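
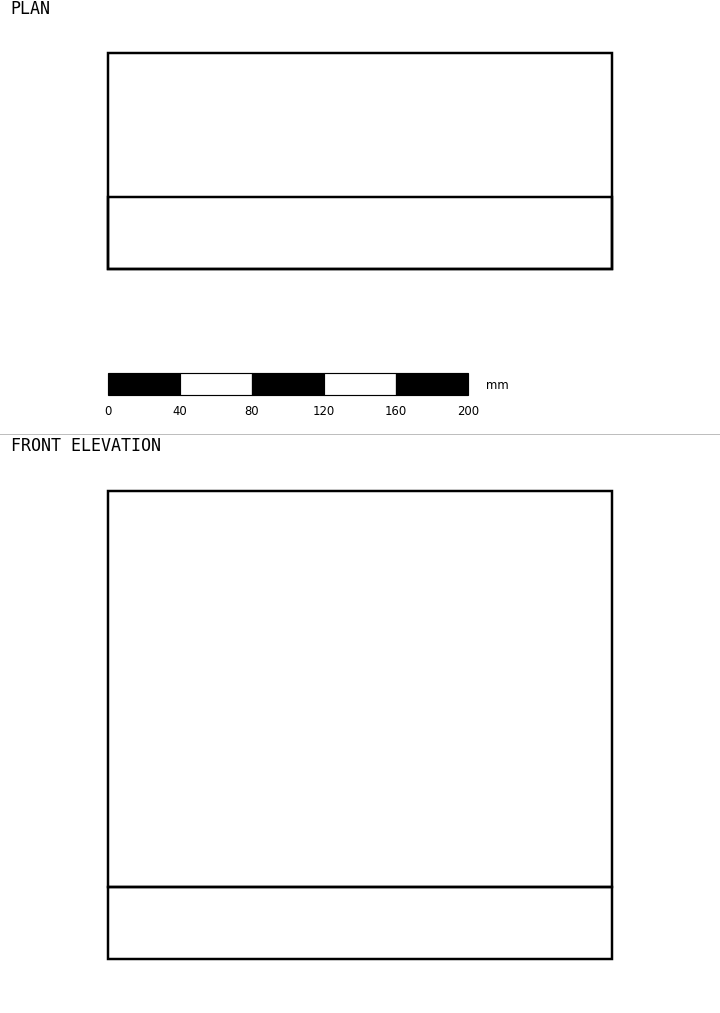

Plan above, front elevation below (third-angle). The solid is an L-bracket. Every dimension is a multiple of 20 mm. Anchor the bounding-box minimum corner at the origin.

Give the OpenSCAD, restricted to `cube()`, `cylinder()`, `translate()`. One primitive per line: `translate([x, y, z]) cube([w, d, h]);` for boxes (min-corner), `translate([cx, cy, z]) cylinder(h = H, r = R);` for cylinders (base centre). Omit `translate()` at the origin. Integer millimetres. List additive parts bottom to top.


cube([280, 120, 40]);
translate([0, 0, 40]) cube([280, 40, 220]);


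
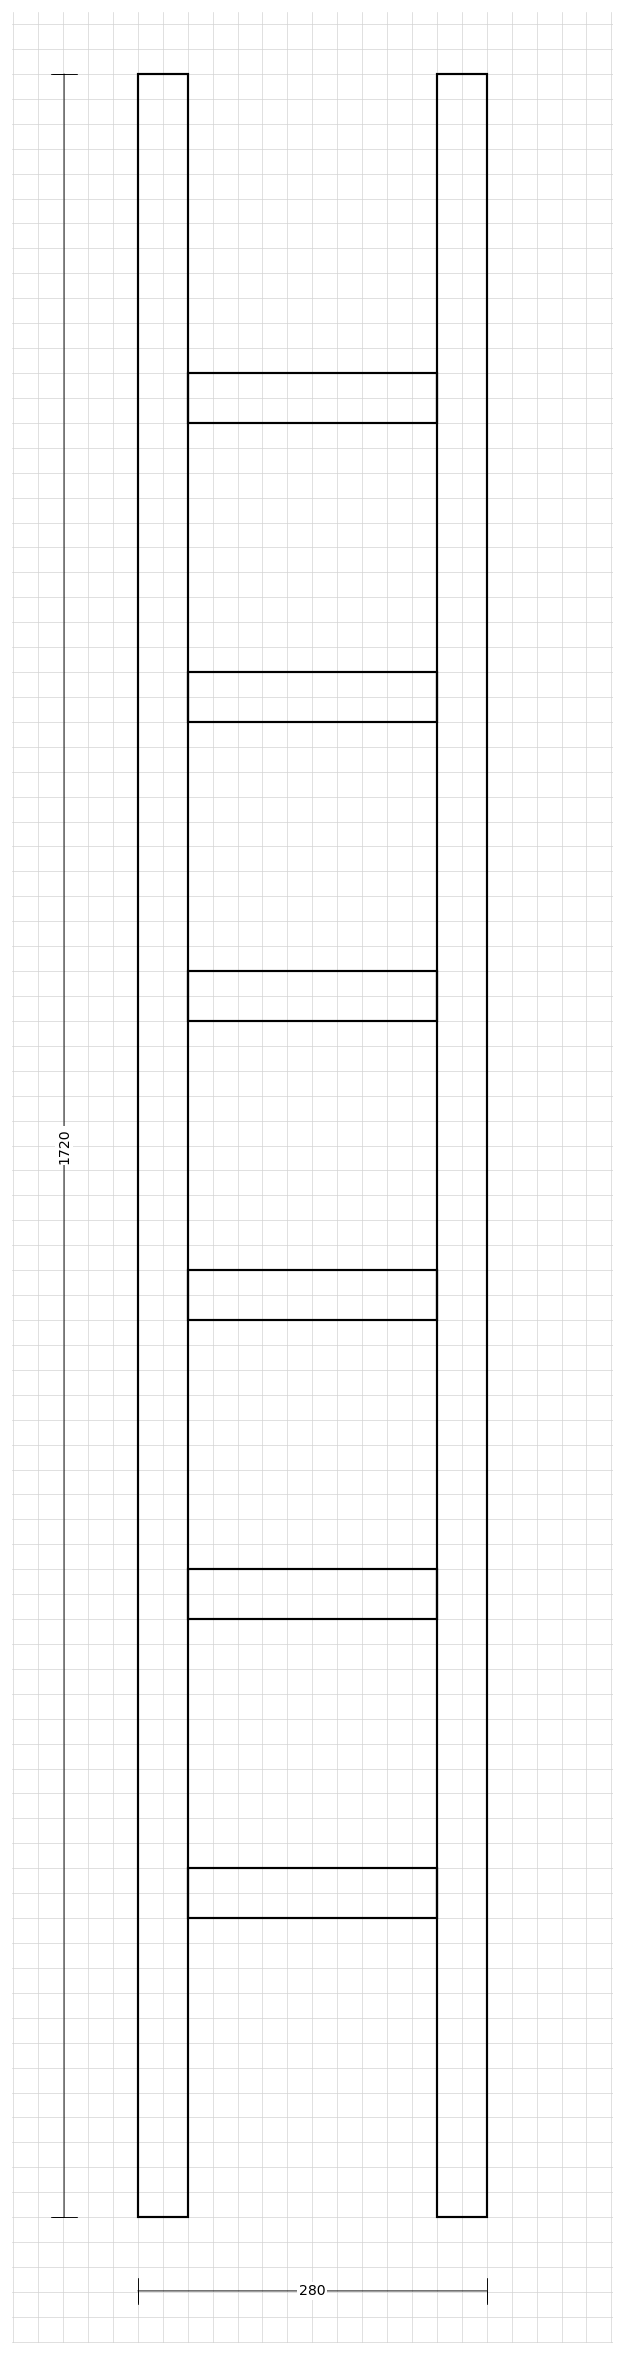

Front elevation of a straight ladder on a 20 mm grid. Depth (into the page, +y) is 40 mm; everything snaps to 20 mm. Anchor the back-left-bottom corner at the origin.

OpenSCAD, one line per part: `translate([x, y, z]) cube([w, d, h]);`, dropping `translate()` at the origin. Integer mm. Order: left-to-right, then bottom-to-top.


cube([40, 40, 1720]);
translate([40, 0, 240]) cube([200, 40, 40]);
translate([40, 0, 480]) cube([200, 40, 40]);
translate([40, 0, 720]) cube([200, 40, 40]);
translate([40, 0, 960]) cube([200, 40, 40]);
translate([40, 0, 1200]) cube([200, 40, 40]);
translate([40, 0, 1440]) cube([200, 40, 40]);
translate([240, 0, 0]) cube([40, 40, 1720]);


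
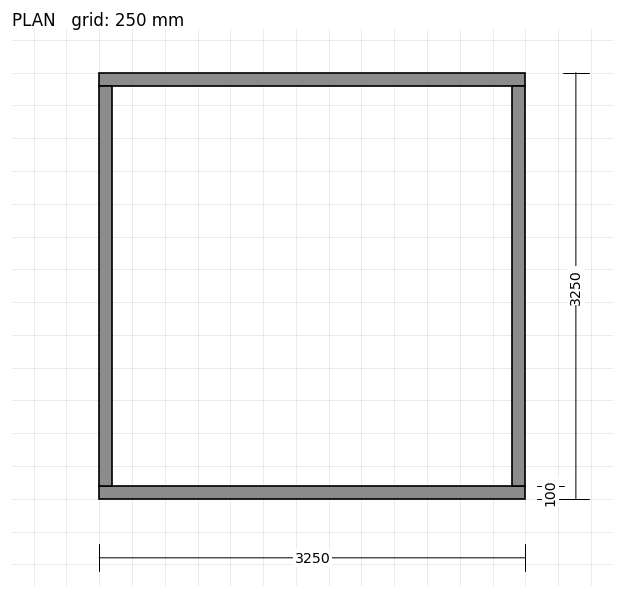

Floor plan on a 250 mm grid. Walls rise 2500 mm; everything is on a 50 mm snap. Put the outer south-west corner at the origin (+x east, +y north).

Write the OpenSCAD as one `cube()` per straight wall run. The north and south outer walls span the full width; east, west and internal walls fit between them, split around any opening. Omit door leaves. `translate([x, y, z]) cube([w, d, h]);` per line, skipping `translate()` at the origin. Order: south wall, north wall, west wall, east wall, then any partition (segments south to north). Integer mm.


cube([3250, 100, 2500]);
translate([0, 3150, 0]) cube([3250, 100, 2500]);
translate([0, 100, 0]) cube([100, 3050, 2500]);
translate([3150, 100, 0]) cube([100, 3050, 2500]);


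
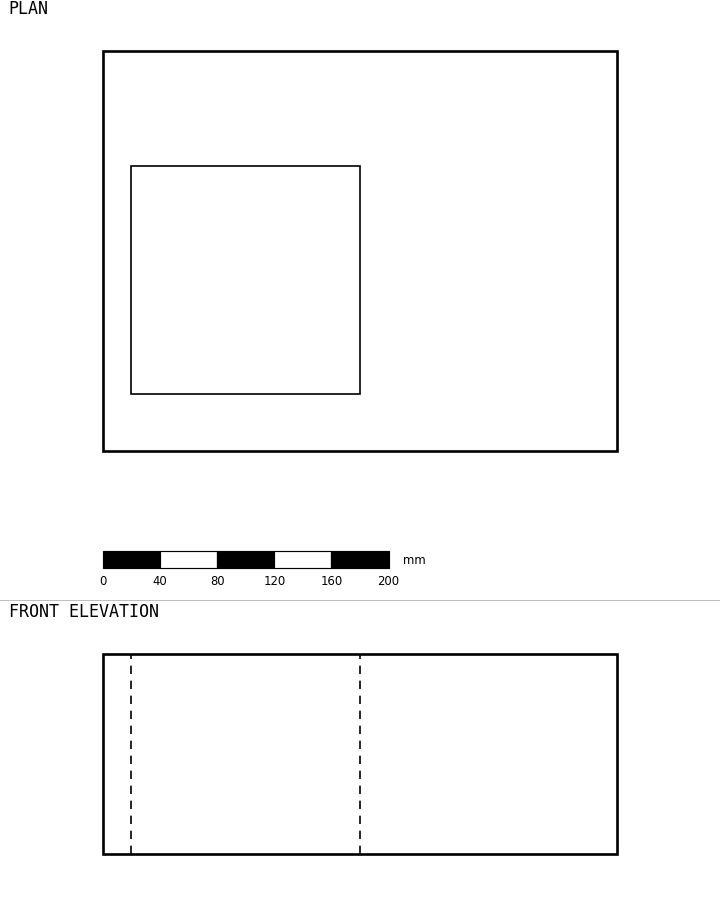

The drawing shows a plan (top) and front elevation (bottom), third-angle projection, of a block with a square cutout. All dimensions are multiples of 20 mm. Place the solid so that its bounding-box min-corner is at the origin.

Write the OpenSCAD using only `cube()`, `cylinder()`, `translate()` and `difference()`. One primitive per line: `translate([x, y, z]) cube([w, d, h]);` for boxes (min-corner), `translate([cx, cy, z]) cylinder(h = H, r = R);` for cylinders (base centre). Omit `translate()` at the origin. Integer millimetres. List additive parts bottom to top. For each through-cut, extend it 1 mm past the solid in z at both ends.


difference() {
  cube([360, 280, 140]);
  translate([20, 40, -1]) cube([160, 160, 142]);
}


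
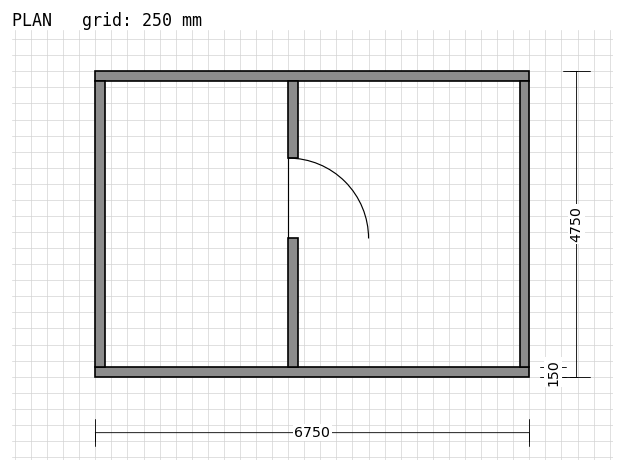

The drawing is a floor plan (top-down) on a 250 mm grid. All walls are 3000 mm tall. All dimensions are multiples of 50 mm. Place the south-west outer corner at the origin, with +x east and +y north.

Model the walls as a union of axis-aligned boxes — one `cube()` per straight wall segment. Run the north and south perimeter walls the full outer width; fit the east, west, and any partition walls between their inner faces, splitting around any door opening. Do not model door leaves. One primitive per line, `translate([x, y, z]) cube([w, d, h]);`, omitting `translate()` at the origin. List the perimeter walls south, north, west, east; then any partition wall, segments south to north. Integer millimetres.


cube([6750, 150, 3000]);
translate([0, 4600, 0]) cube([6750, 150, 3000]);
translate([0, 150, 0]) cube([150, 4450, 3000]);
translate([6600, 150, 0]) cube([150, 4450, 3000]);
translate([3000, 150, 0]) cube([150, 2000, 3000]);
translate([3000, 3400, 0]) cube([150, 1200, 3000]);


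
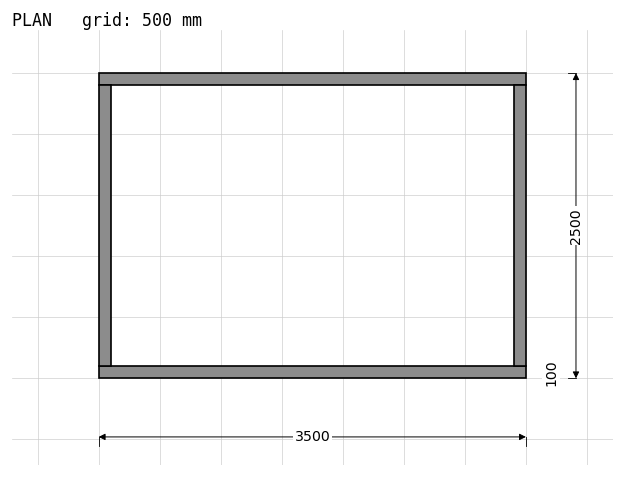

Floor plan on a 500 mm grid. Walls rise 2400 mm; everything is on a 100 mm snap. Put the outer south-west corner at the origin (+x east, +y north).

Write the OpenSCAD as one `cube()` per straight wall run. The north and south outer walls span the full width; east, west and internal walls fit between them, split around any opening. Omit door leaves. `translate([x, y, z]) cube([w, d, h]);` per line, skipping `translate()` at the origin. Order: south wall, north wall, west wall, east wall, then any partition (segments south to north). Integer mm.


cube([3500, 100, 2400]);
translate([0, 2400, 0]) cube([3500, 100, 2400]);
translate([0, 100, 0]) cube([100, 2300, 2400]);
translate([3400, 100, 0]) cube([100, 2300, 2400]);


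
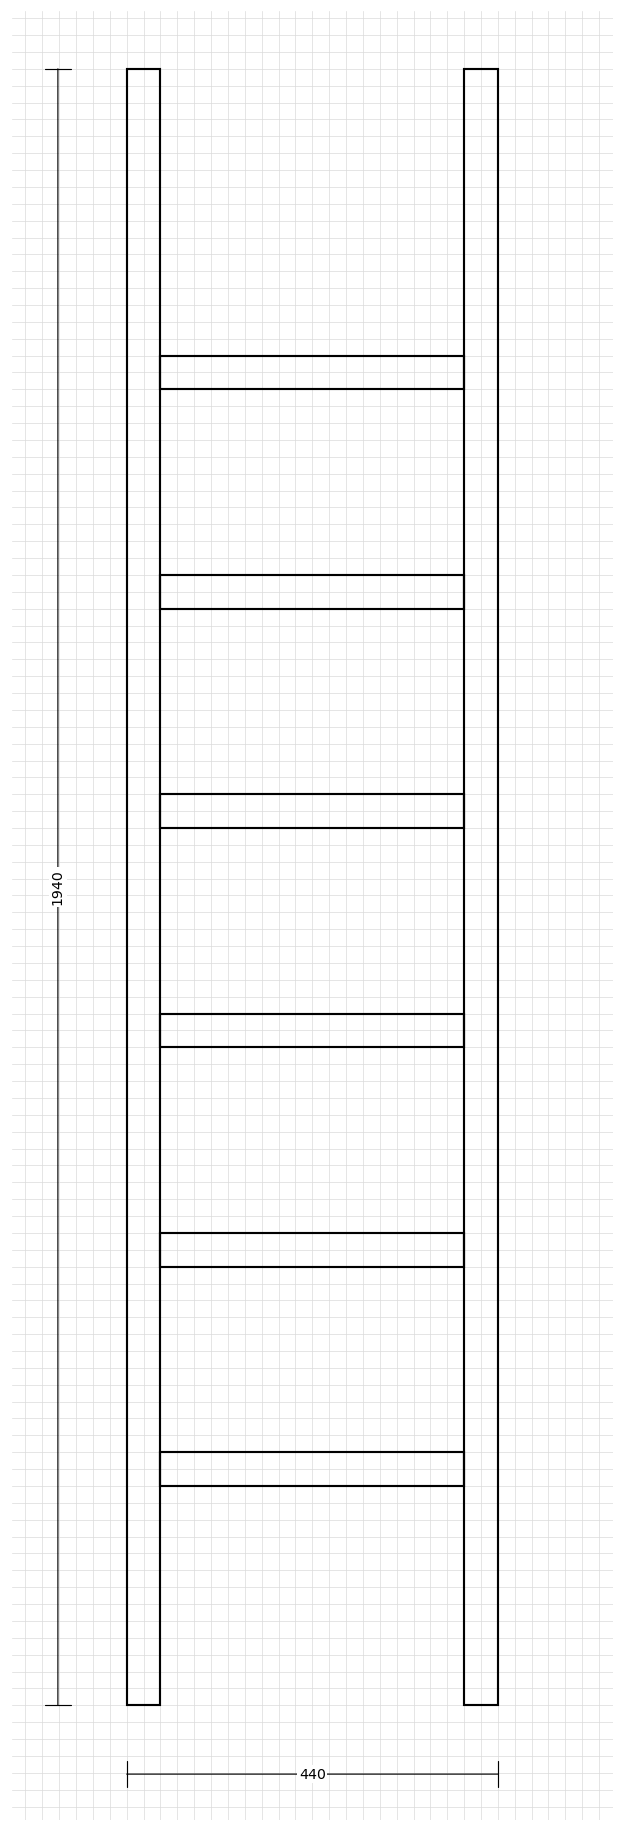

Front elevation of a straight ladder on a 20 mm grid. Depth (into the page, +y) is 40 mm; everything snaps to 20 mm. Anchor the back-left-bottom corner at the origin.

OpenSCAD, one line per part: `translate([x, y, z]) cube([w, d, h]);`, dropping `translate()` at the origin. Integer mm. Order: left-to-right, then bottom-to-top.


cube([40, 40, 1940]);
translate([40, 0, 260]) cube([360, 40, 40]);
translate([40, 0, 520]) cube([360, 40, 40]);
translate([40, 0, 780]) cube([360, 40, 40]);
translate([40, 0, 1040]) cube([360, 40, 40]);
translate([40, 0, 1300]) cube([360, 40, 40]);
translate([40, 0, 1560]) cube([360, 40, 40]);
translate([400, 0, 0]) cube([40, 40, 1940]);


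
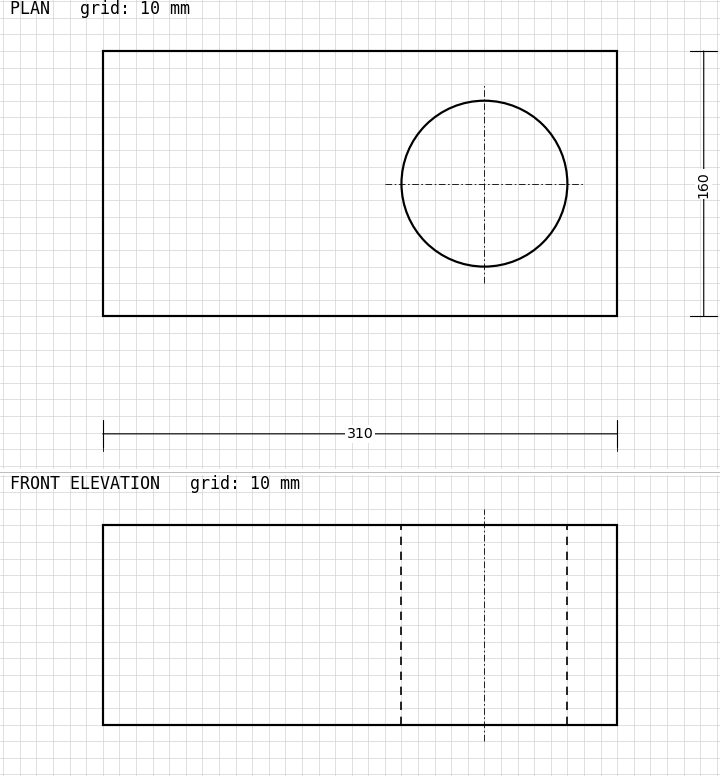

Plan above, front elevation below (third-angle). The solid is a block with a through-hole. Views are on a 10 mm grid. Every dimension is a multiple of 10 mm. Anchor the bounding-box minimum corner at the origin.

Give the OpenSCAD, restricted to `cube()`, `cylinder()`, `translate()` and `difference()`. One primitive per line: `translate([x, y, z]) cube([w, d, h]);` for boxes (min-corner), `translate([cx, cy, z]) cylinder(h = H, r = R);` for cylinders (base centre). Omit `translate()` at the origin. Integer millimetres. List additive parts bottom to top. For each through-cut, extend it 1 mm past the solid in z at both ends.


difference() {
  cube([310, 160, 120]);
  translate([230, 80, -1]) cylinder(h = 122, r = 50);
}


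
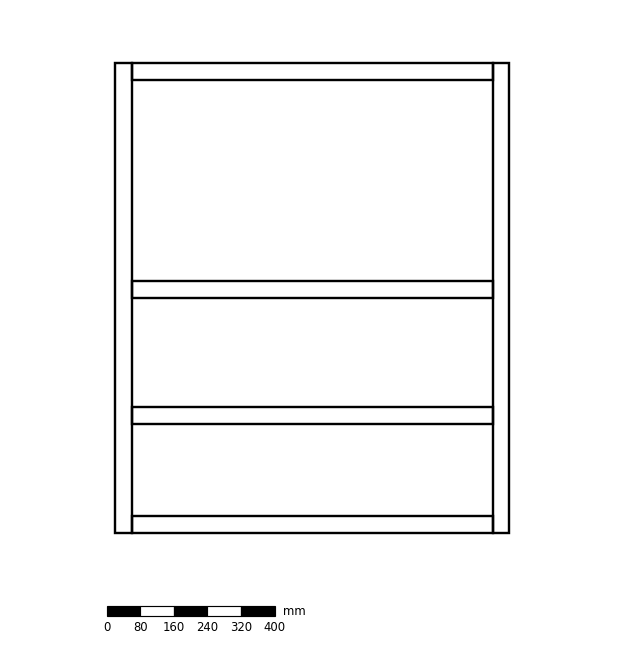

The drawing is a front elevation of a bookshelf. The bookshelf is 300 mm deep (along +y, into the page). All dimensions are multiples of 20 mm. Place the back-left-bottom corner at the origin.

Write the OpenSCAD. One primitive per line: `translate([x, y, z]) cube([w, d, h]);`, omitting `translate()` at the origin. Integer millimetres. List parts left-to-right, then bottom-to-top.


cube([40, 300, 1120]);
translate([40, 0, 0]) cube([860, 300, 40]);
translate([40, 0, 260]) cube([860, 300, 40]);
translate([40, 0, 560]) cube([860, 300, 40]);
translate([40, 0, 1080]) cube([860, 300, 40]);
translate([900, 0, 0]) cube([40, 300, 1120]);


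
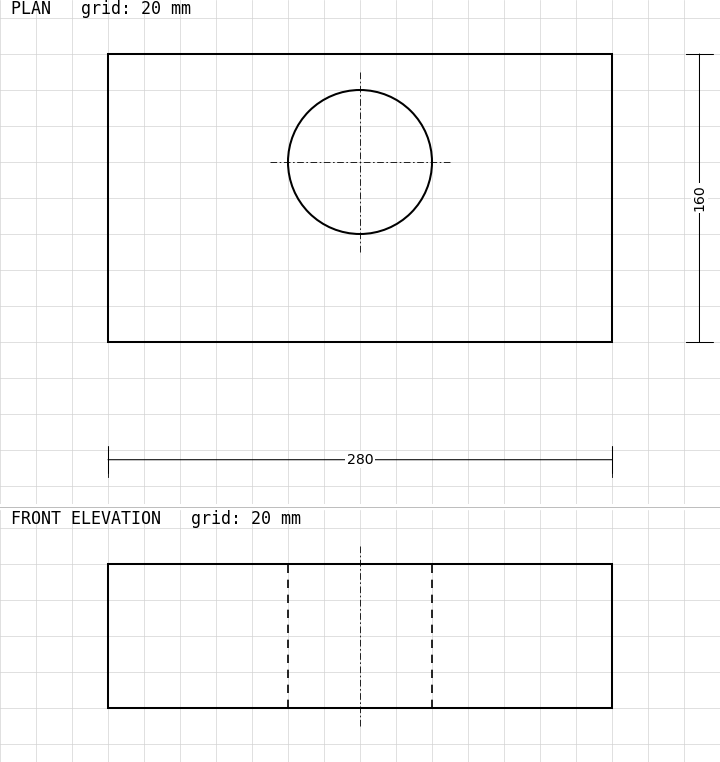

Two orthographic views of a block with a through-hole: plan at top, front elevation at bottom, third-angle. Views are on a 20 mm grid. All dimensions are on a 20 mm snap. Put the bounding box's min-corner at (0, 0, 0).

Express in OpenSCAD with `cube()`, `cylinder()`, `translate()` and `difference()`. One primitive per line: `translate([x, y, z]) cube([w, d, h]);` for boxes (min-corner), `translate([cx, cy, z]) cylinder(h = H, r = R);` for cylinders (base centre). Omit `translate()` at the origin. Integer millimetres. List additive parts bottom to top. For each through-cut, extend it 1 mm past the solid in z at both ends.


difference() {
  cube([280, 160, 80]);
  translate([140, 100, -1]) cylinder(h = 82, r = 40);
}


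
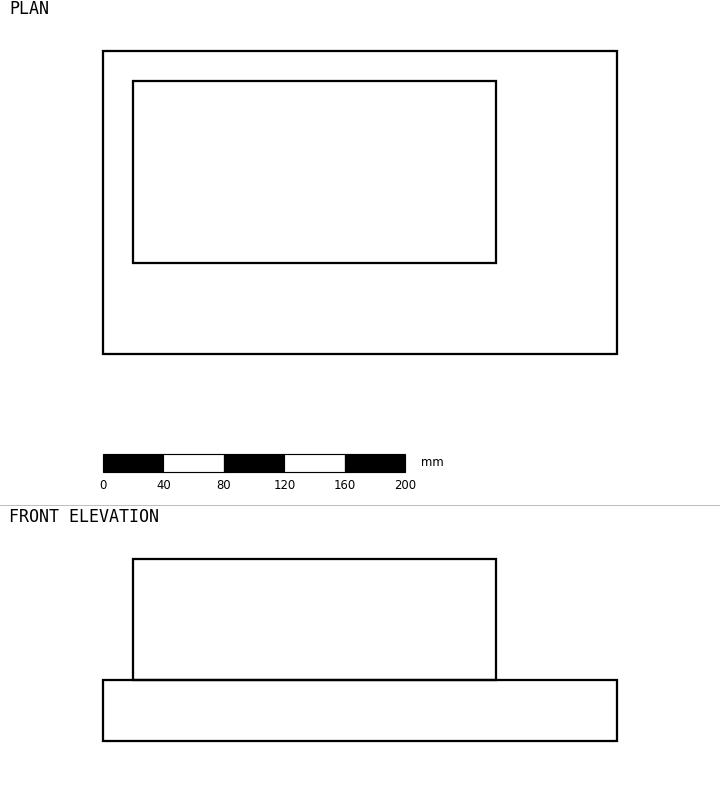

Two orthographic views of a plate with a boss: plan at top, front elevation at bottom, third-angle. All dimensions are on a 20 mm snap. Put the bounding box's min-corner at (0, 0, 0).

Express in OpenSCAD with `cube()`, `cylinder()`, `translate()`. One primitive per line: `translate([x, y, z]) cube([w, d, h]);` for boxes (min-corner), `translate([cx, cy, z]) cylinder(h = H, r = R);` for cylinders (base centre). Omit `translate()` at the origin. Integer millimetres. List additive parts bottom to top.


cube([340, 200, 40]);
translate([20, 60, 40]) cube([240, 120, 80]);


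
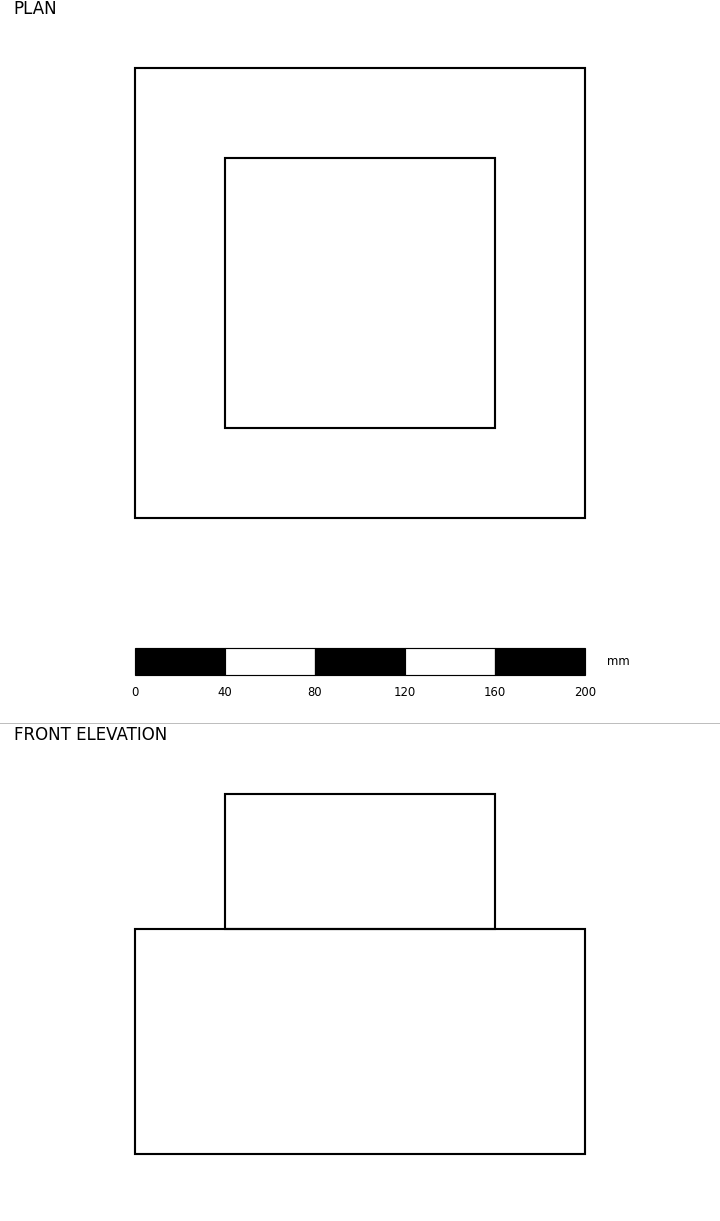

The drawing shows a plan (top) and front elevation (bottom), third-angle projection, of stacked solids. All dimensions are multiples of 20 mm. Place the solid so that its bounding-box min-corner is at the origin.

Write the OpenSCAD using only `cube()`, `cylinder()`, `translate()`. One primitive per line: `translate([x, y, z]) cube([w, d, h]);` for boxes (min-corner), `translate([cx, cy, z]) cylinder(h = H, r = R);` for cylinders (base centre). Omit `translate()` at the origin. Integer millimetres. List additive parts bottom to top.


cube([200, 200, 100]);
translate([40, 40, 100]) cube([120, 120, 60]);


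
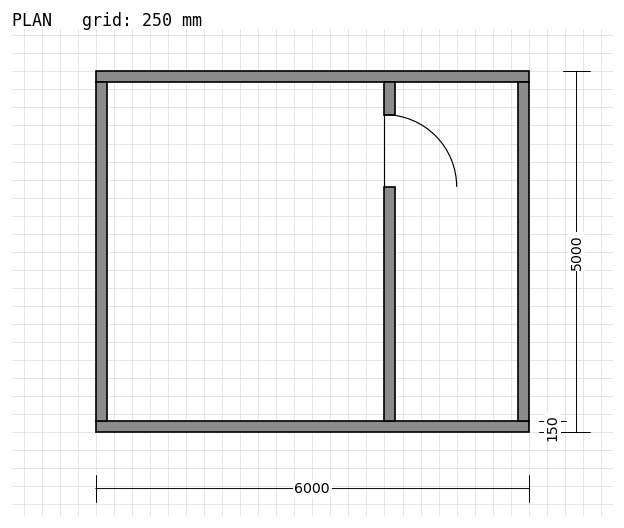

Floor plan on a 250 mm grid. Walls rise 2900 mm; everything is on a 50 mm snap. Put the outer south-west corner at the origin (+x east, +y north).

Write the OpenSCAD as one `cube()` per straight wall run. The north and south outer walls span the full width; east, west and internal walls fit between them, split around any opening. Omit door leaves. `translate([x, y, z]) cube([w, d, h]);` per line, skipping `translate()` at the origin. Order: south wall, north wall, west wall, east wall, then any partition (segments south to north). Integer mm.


cube([6000, 150, 2900]);
translate([0, 4850, 0]) cube([6000, 150, 2900]);
translate([0, 150, 0]) cube([150, 4700, 2900]);
translate([5850, 150, 0]) cube([150, 4700, 2900]);
translate([4000, 150, 0]) cube([150, 3250, 2900]);
translate([4000, 4400, 0]) cube([150, 450, 2900]);


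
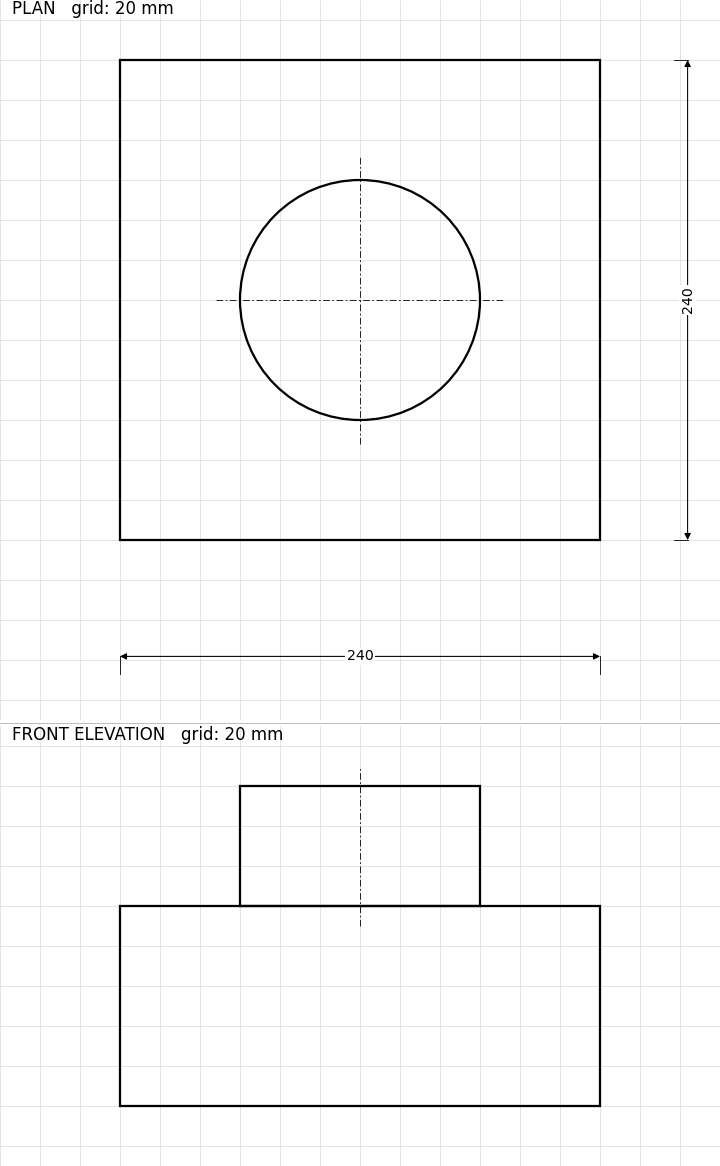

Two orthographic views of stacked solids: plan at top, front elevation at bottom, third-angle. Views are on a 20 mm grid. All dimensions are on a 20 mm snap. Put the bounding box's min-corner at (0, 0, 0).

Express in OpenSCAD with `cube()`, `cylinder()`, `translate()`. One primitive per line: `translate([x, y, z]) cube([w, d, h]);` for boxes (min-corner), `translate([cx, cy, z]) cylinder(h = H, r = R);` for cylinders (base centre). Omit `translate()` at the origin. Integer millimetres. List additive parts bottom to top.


cube([240, 240, 100]);
translate([120, 120, 100]) cylinder(h = 60, r = 60);


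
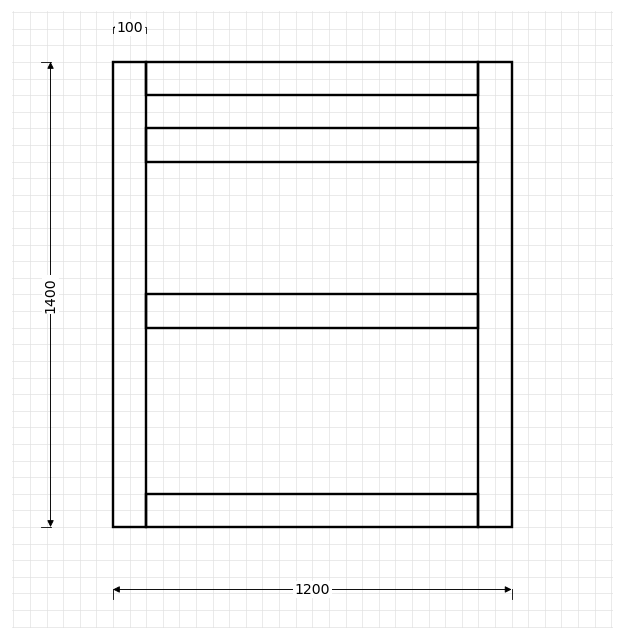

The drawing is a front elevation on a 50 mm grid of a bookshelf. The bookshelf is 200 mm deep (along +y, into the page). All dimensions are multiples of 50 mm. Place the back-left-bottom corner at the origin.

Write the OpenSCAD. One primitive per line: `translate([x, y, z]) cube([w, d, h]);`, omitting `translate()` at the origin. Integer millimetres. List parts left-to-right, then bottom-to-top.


cube([100, 200, 1400]);
translate([100, 0, 0]) cube([1000, 200, 100]);
translate([100, 0, 600]) cube([1000, 200, 100]);
translate([100, 0, 1100]) cube([1000, 200, 100]);
translate([100, 0, 1300]) cube([1000, 200, 100]);
translate([1100, 0, 0]) cube([100, 200, 1400]);


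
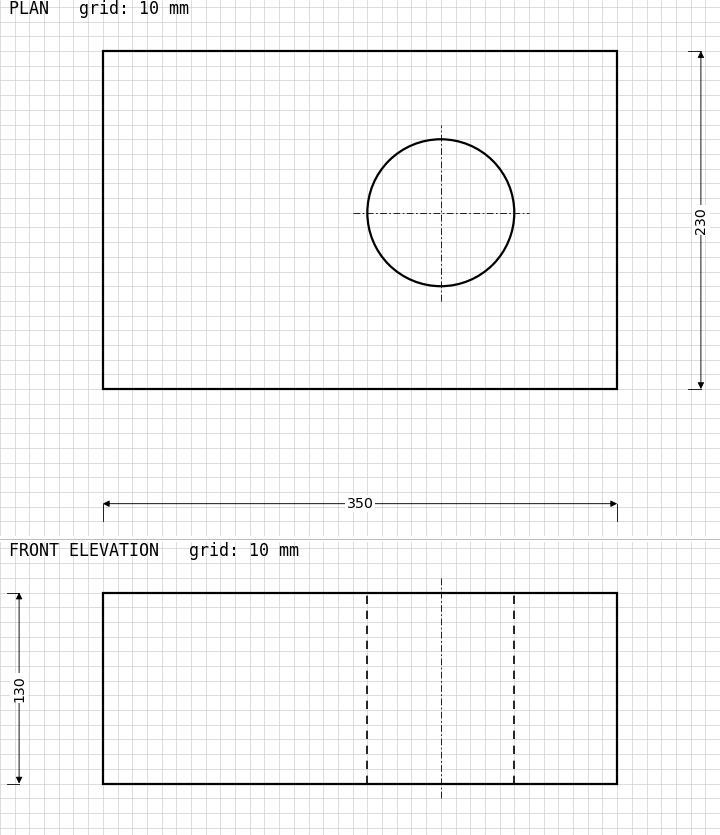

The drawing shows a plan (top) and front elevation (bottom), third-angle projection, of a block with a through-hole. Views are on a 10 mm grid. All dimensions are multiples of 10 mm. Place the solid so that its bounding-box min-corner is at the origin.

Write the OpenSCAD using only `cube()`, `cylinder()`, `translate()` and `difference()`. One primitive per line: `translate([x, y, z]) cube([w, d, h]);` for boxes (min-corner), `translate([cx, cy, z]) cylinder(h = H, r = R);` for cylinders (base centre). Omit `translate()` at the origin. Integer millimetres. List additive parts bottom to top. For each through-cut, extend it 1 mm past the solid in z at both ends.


difference() {
  cube([350, 230, 130]);
  translate([230, 120, -1]) cylinder(h = 132, r = 50);
}


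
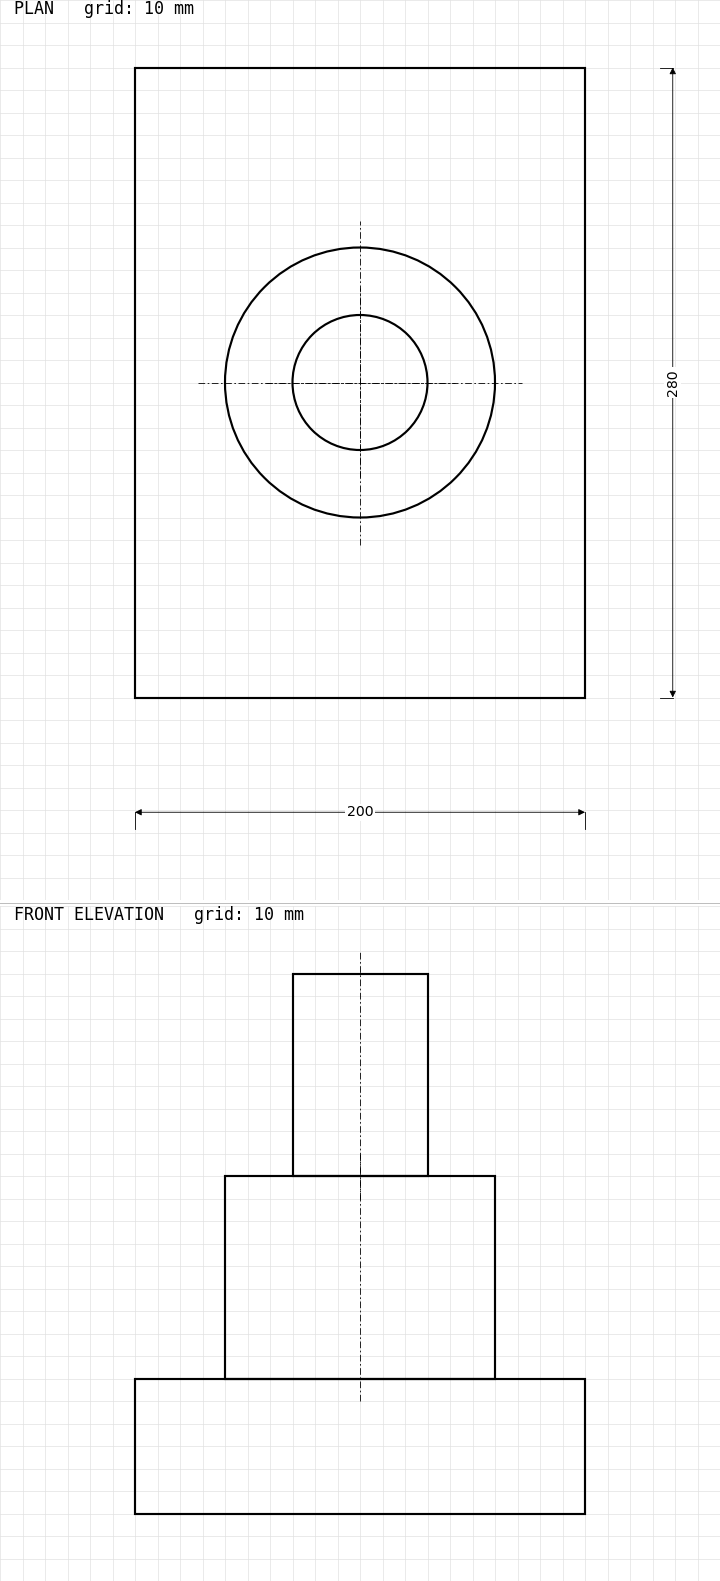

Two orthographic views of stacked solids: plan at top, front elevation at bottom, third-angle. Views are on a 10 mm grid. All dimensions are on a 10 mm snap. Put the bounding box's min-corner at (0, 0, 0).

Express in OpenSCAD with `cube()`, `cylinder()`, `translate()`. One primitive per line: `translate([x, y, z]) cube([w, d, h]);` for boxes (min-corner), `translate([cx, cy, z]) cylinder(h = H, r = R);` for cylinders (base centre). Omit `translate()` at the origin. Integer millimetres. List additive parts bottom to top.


cube([200, 280, 60]);
translate([100, 140, 60]) cylinder(h = 90, r = 60);
translate([100, 140, 150]) cylinder(h = 90, r = 30);


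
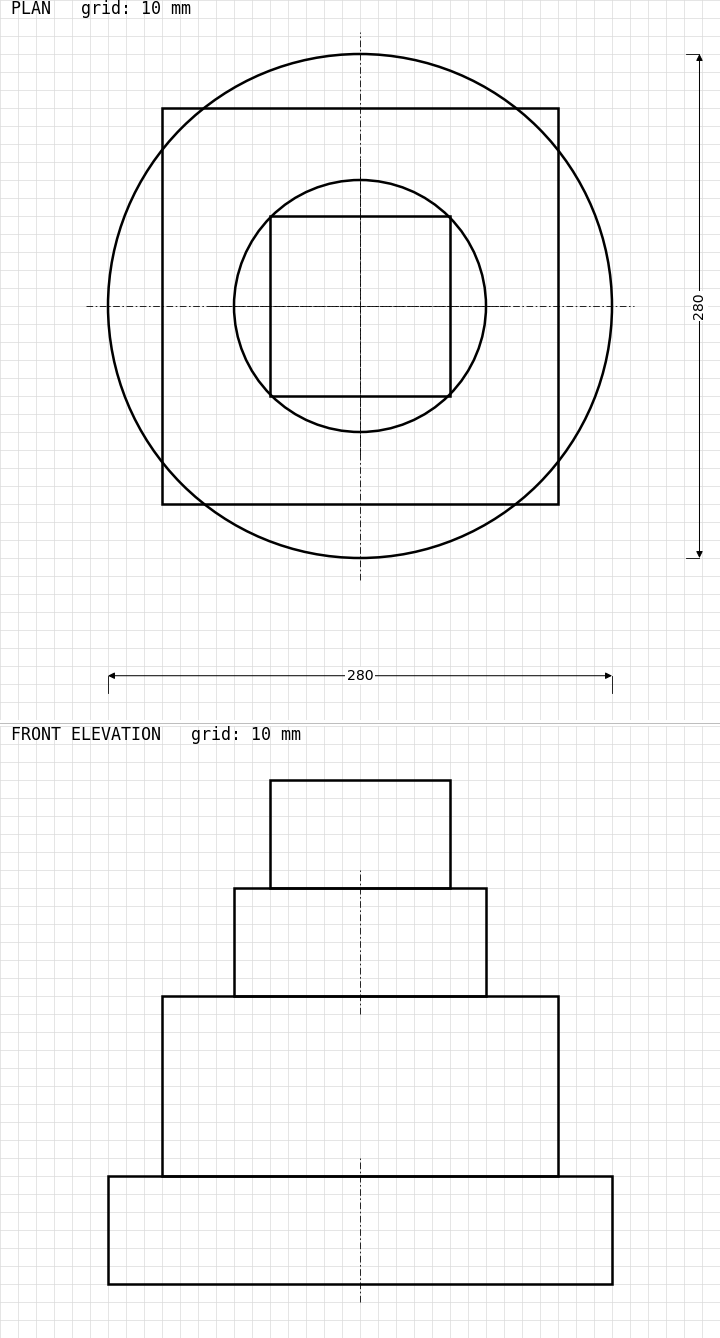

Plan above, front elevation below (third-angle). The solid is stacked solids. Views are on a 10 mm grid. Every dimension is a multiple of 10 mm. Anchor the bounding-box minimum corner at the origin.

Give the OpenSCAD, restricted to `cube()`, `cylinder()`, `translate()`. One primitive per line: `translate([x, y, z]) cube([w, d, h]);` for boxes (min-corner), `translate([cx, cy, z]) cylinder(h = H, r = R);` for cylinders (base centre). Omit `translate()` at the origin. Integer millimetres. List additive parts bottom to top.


translate([140, 140, 0]) cylinder(h = 60, r = 140);
translate([30, 30, 60]) cube([220, 220, 100]);
translate([140, 140, 160]) cylinder(h = 60, r = 70);
translate([90, 90, 220]) cube([100, 100, 60]);


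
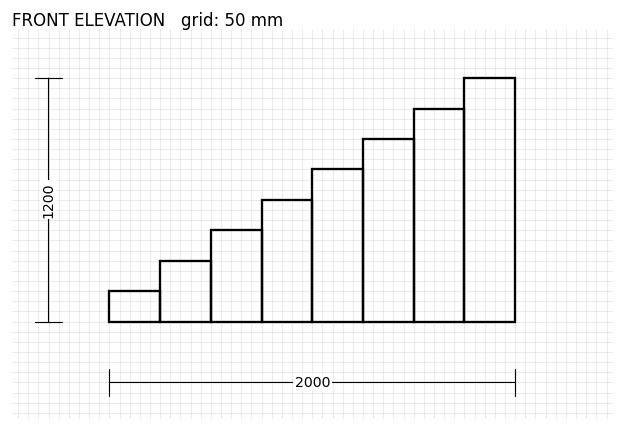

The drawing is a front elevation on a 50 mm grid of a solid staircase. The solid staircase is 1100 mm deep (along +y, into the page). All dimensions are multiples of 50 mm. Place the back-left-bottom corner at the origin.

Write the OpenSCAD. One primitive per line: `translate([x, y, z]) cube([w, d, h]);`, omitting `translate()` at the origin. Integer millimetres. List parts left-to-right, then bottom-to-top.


cube([250, 1100, 150]);
translate([250, 0, 0]) cube([250, 1100, 300]);
translate([500, 0, 0]) cube([250, 1100, 450]);
translate([750, 0, 0]) cube([250, 1100, 600]);
translate([1000, 0, 0]) cube([250, 1100, 750]);
translate([1250, 0, 0]) cube([250, 1100, 900]);
translate([1500, 0, 0]) cube([250, 1100, 1050]);
translate([1750, 0, 0]) cube([250, 1100, 1200]);


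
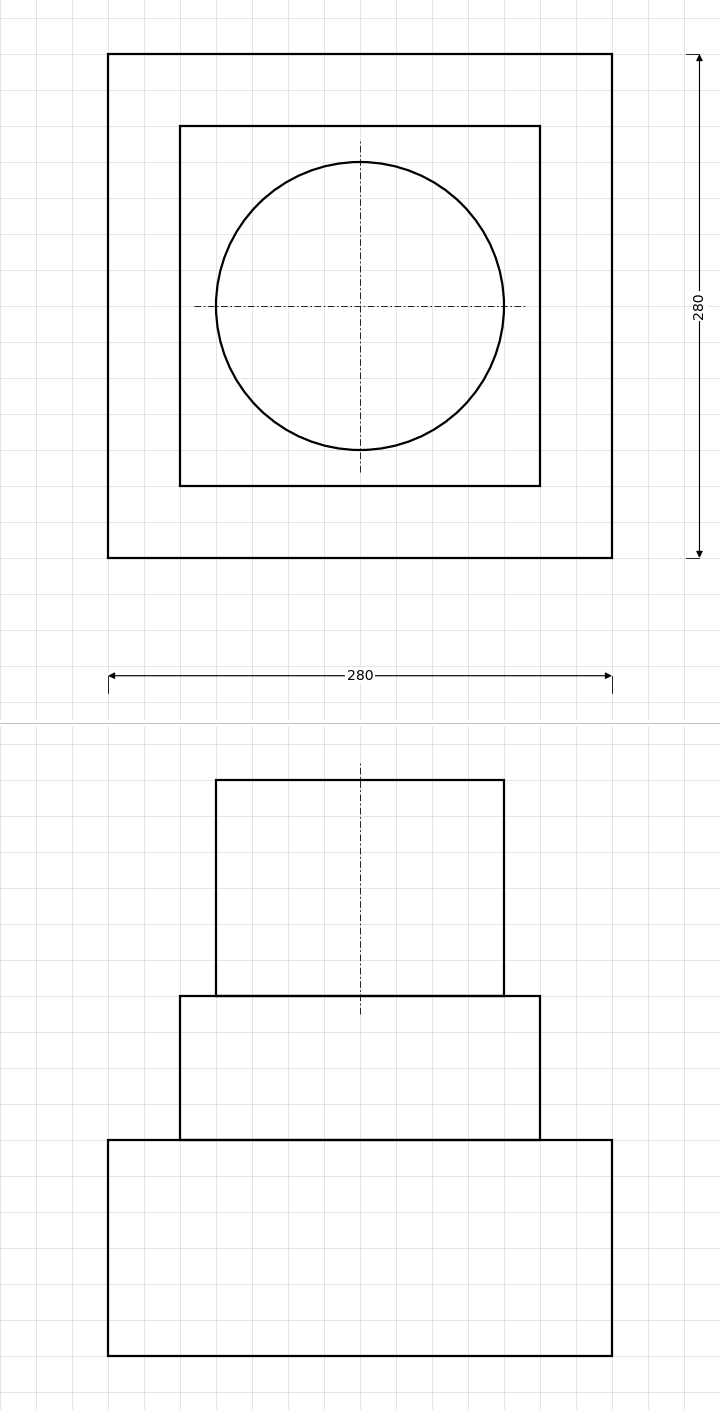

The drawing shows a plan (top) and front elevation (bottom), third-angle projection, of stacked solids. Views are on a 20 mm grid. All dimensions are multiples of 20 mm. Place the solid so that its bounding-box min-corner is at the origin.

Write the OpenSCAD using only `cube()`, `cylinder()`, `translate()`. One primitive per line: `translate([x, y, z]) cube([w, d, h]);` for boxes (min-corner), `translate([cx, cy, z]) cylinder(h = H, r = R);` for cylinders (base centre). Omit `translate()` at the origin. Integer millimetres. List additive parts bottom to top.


cube([280, 280, 120]);
translate([40, 40, 120]) cube([200, 200, 80]);
translate([140, 140, 200]) cylinder(h = 120, r = 80);


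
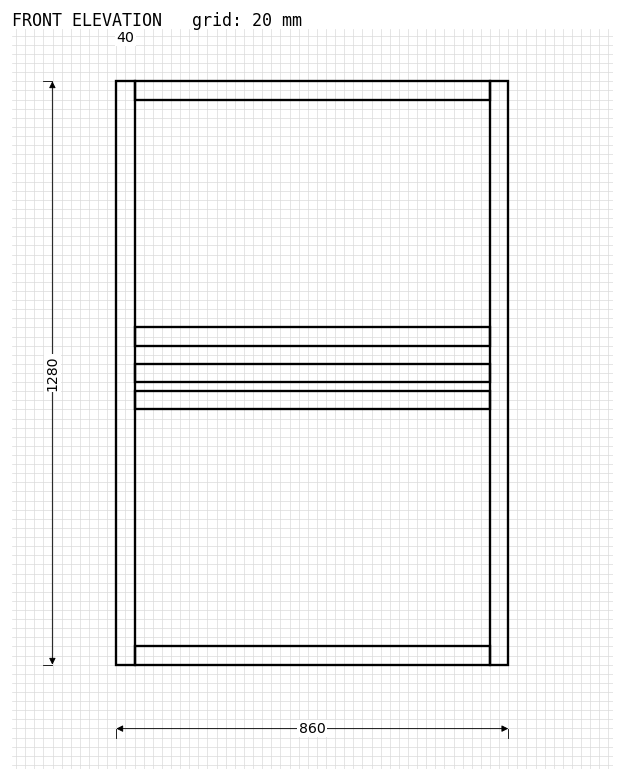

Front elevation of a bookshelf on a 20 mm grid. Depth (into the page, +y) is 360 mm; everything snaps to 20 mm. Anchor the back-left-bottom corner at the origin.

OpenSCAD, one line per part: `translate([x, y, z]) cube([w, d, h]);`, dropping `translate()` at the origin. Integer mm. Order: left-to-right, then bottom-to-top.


cube([40, 360, 1280]);
translate([40, 0, 0]) cube([780, 360, 40]);
translate([40, 0, 560]) cube([780, 360, 40]);
translate([40, 0, 620]) cube([780, 360, 40]);
translate([40, 0, 700]) cube([780, 360, 40]);
translate([40, 0, 1240]) cube([780, 360, 40]);
translate([820, 0, 0]) cube([40, 360, 1280]);


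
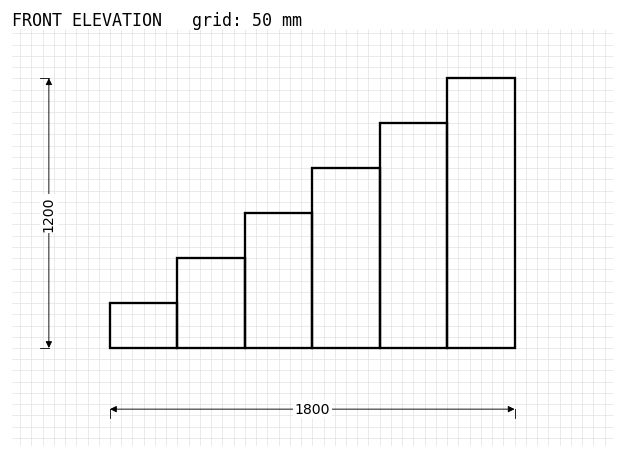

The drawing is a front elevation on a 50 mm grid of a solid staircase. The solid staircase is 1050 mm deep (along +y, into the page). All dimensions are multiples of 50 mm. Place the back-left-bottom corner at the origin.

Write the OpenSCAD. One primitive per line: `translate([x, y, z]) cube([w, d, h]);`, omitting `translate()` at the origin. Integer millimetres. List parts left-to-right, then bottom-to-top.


cube([300, 1050, 200]);
translate([300, 0, 0]) cube([300, 1050, 400]);
translate([600, 0, 0]) cube([300, 1050, 600]);
translate([900, 0, 0]) cube([300, 1050, 800]);
translate([1200, 0, 0]) cube([300, 1050, 1000]);
translate([1500, 0, 0]) cube([300, 1050, 1200]);


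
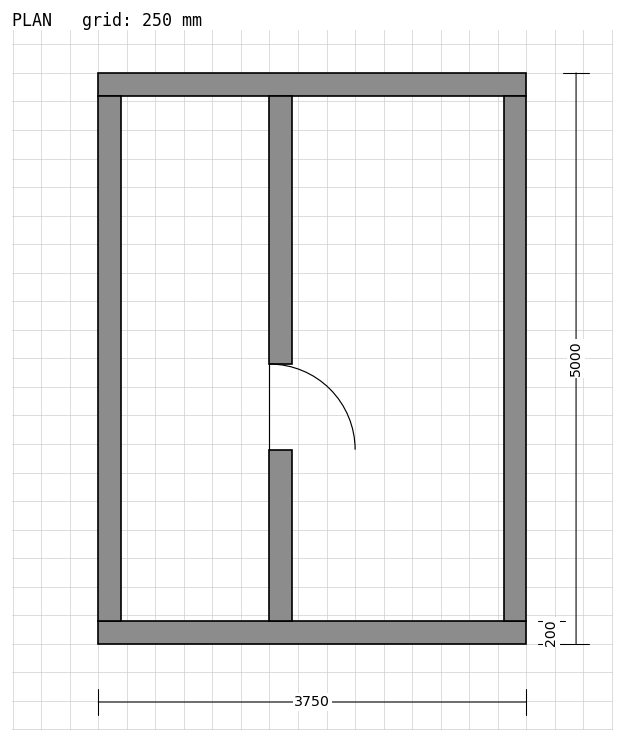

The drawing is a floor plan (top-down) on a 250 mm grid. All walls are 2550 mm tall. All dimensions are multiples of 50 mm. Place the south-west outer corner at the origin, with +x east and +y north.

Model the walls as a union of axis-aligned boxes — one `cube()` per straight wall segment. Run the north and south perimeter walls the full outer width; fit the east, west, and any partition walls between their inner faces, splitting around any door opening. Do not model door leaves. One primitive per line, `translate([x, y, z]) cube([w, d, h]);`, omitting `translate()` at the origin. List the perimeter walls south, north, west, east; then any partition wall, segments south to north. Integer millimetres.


cube([3750, 200, 2550]);
translate([0, 4800, 0]) cube([3750, 200, 2550]);
translate([0, 200, 0]) cube([200, 4600, 2550]);
translate([3550, 200, 0]) cube([200, 4600, 2550]);
translate([1500, 200, 0]) cube([200, 1500, 2550]);
translate([1500, 2450, 0]) cube([200, 2350, 2550]);


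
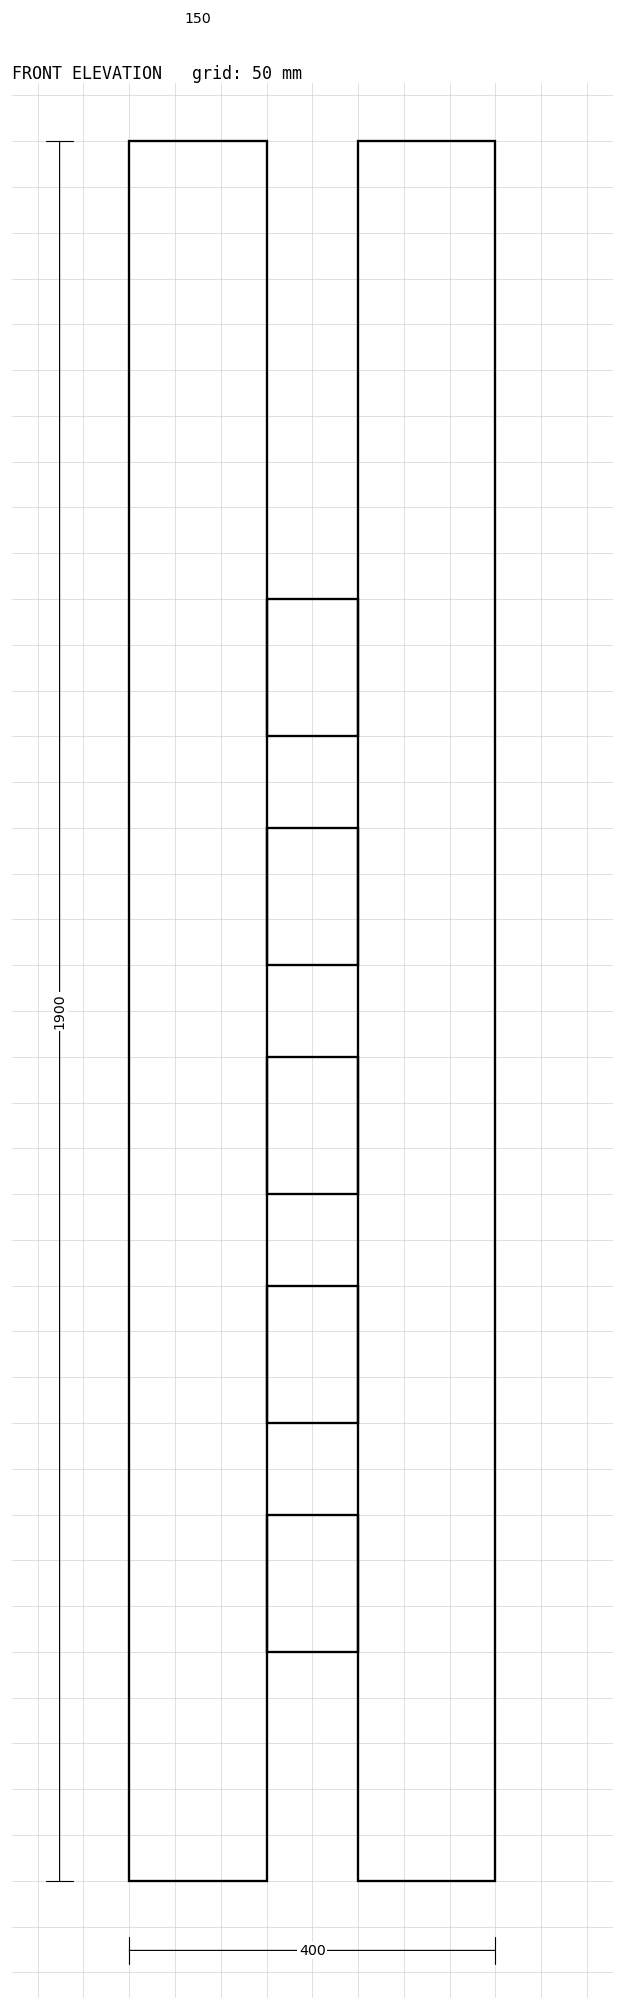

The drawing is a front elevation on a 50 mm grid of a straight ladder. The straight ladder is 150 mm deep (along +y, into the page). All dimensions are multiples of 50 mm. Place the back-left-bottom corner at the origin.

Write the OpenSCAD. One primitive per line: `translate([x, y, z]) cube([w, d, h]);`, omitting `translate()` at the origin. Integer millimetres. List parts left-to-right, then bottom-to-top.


cube([150, 150, 1900]);
translate([150, 0, 250]) cube([100, 150, 150]);
translate([150, 0, 500]) cube([100, 150, 150]);
translate([150, 0, 750]) cube([100, 150, 150]);
translate([150, 0, 1000]) cube([100, 150, 150]);
translate([150, 0, 1250]) cube([100, 150, 150]);
translate([250, 0, 0]) cube([150, 150, 1900]);


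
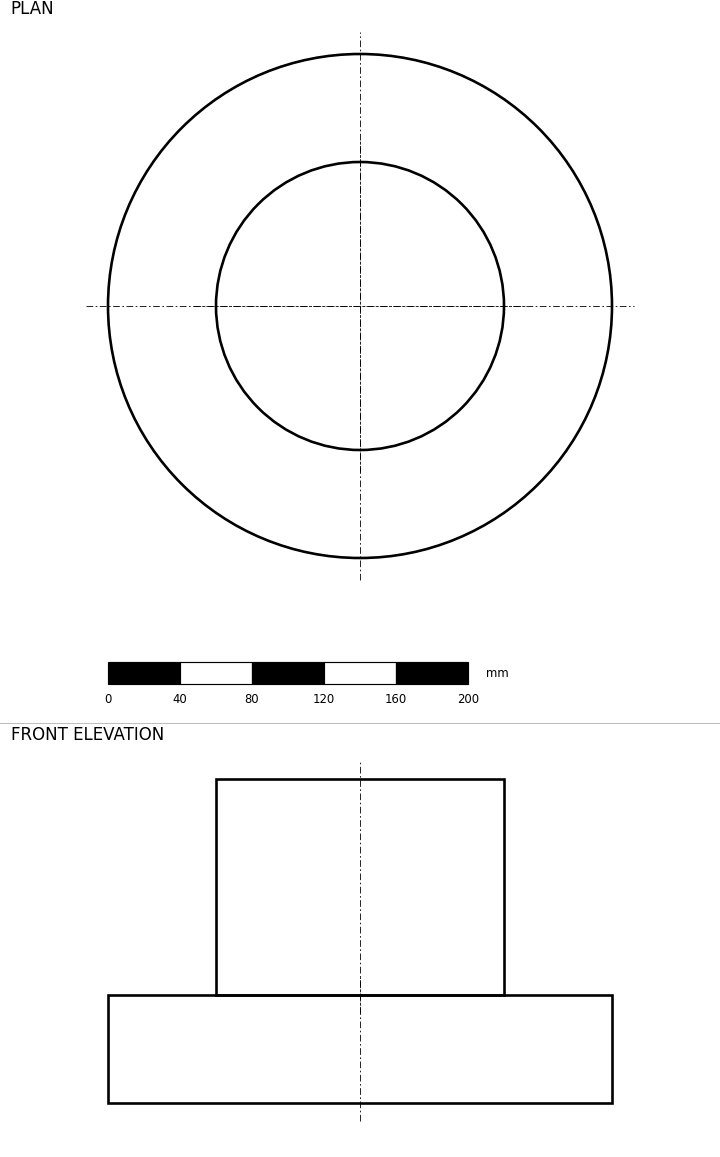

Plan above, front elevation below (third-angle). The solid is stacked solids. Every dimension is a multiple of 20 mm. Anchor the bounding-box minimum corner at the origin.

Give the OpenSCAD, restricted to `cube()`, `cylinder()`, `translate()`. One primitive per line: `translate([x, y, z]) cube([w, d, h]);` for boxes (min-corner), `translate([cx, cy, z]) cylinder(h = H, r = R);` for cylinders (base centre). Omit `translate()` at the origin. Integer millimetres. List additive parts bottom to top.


translate([140, 140, 0]) cylinder(h = 60, r = 140);
translate([140, 140, 60]) cylinder(h = 120, r = 80);


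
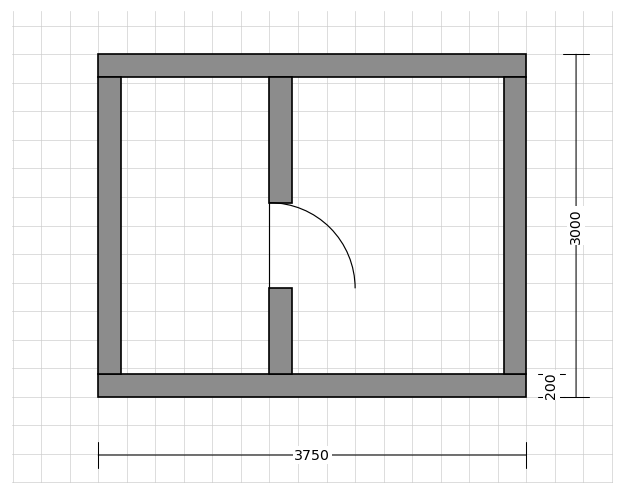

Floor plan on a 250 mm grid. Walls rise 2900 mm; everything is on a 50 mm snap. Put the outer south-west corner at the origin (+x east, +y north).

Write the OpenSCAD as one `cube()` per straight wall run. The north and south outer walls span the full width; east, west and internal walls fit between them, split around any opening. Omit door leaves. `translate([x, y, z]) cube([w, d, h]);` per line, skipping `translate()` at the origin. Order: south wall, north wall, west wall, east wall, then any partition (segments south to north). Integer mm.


cube([3750, 200, 2900]);
translate([0, 2800, 0]) cube([3750, 200, 2900]);
translate([0, 200, 0]) cube([200, 2600, 2900]);
translate([3550, 200, 0]) cube([200, 2600, 2900]);
translate([1500, 200, 0]) cube([200, 750, 2900]);
translate([1500, 1700, 0]) cube([200, 1100, 2900]);


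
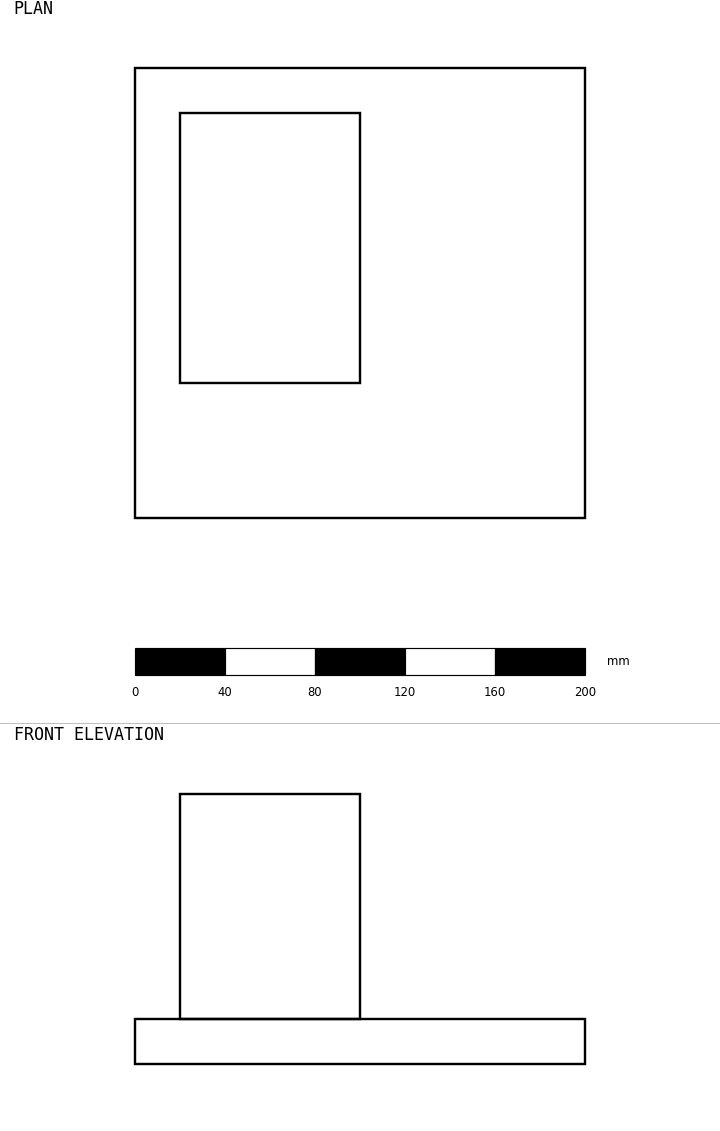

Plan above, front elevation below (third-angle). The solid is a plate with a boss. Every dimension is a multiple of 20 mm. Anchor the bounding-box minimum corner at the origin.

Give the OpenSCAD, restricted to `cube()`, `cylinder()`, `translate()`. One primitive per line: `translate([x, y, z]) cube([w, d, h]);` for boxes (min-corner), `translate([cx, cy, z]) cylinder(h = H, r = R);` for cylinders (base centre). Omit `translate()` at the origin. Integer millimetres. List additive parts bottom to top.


cube([200, 200, 20]);
translate([20, 60, 20]) cube([80, 120, 100]);


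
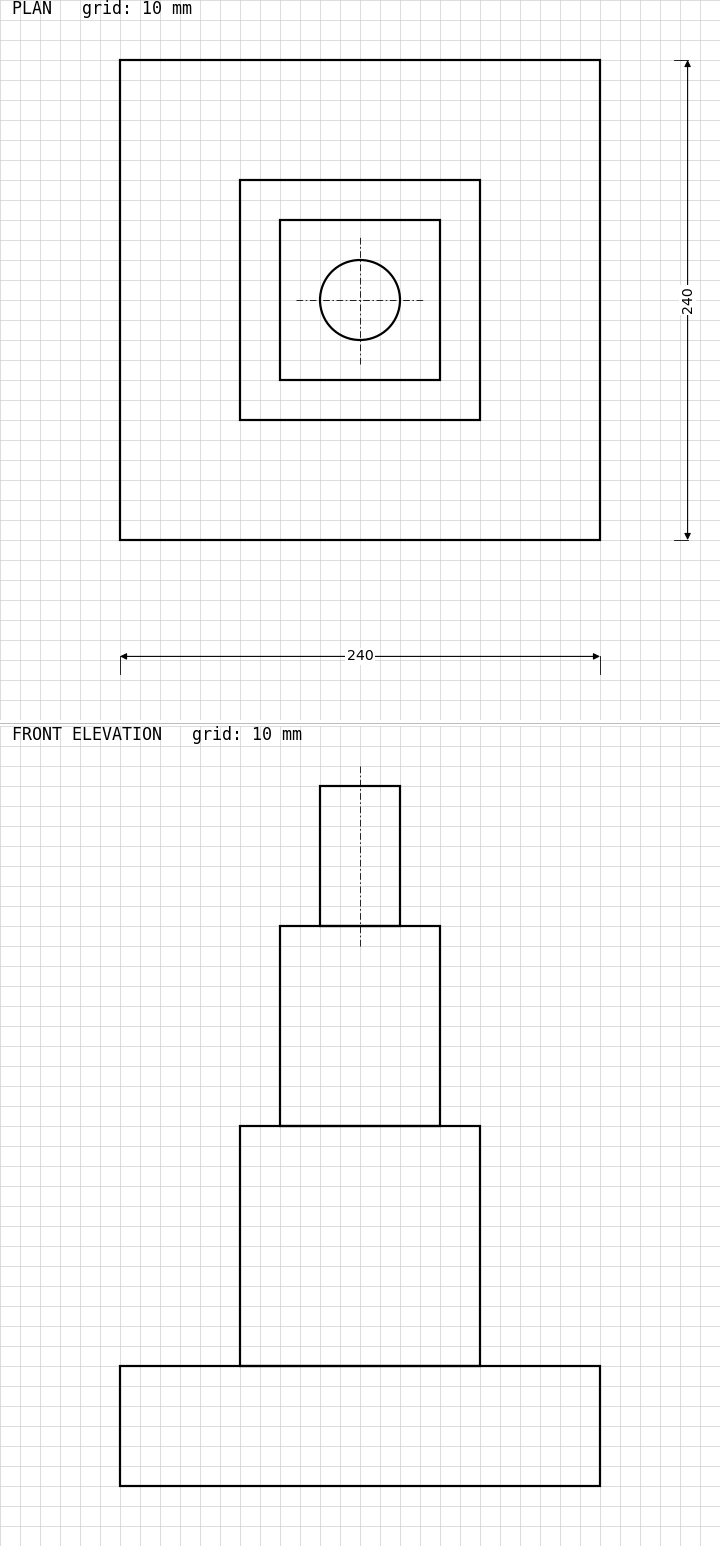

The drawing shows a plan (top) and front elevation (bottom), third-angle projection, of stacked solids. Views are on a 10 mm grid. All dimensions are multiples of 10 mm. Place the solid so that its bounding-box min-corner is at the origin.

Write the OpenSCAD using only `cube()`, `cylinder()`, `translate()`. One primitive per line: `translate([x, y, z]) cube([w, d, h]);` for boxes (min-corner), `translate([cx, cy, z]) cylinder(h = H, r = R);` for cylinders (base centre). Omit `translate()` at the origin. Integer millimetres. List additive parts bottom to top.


cube([240, 240, 60]);
translate([60, 60, 60]) cube([120, 120, 120]);
translate([80, 80, 180]) cube([80, 80, 100]);
translate([120, 120, 280]) cylinder(h = 70, r = 20);


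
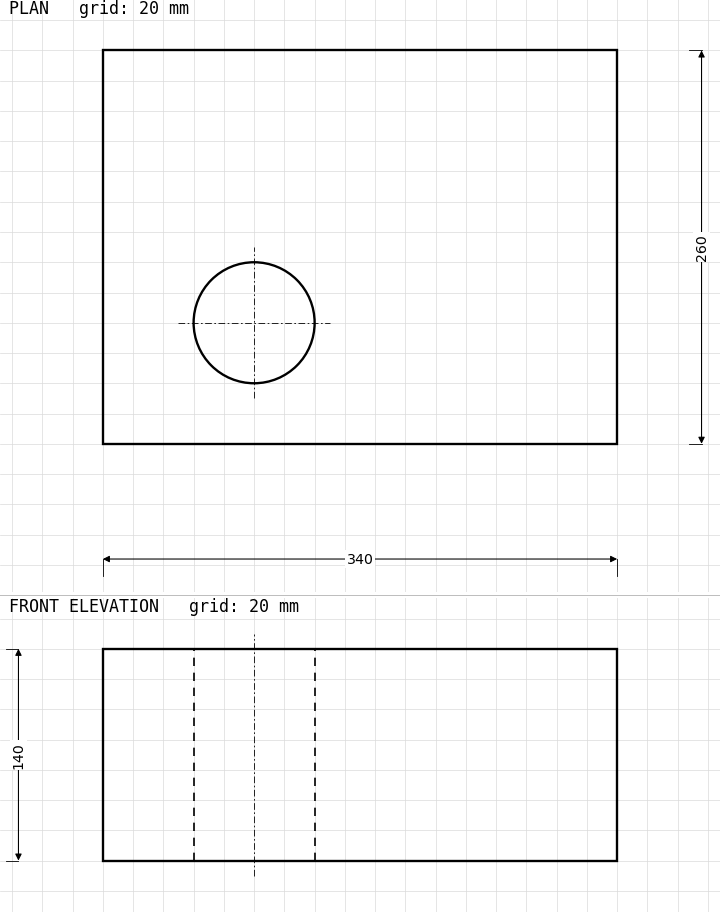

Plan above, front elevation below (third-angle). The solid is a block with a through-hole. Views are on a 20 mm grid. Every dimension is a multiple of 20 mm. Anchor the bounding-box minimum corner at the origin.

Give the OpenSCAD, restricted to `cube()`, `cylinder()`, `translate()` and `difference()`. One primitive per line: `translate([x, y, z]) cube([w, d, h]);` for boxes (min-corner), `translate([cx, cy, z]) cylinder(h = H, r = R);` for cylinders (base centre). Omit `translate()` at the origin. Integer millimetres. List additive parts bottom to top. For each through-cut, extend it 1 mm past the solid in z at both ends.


difference() {
  cube([340, 260, 140]);
  translate([100, 80, -1]) cylinder(h = 142, r = 40);
}


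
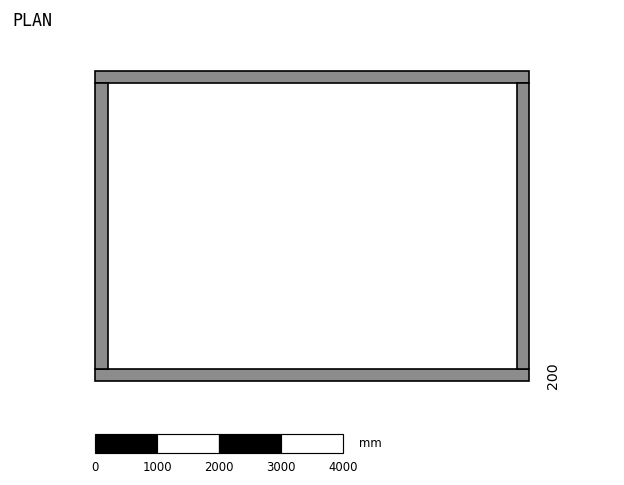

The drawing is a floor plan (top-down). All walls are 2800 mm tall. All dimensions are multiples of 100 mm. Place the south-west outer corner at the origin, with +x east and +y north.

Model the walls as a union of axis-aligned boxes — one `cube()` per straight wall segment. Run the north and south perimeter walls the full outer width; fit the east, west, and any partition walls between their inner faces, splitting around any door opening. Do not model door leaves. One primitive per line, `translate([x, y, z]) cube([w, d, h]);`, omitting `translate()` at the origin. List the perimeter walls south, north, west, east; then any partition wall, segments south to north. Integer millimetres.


cube([7000, 200, 2800]);
translate([0, 4800, 0]) cube([7000, 200, 2800]);
translate([0, 200, 0]) cube([200, 4600, 2800]);
translate([6800, 200, 0]) cube([200, 4600, 2800]);


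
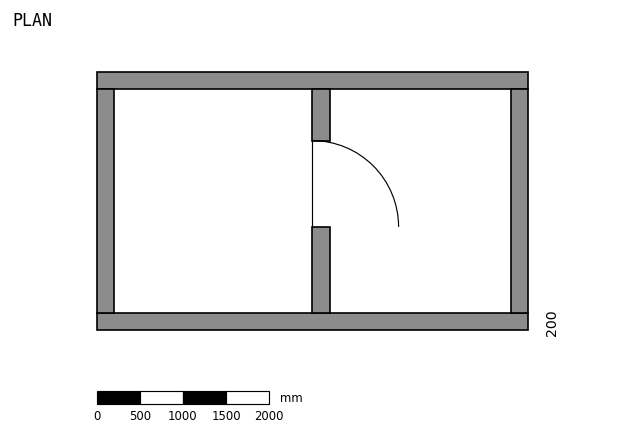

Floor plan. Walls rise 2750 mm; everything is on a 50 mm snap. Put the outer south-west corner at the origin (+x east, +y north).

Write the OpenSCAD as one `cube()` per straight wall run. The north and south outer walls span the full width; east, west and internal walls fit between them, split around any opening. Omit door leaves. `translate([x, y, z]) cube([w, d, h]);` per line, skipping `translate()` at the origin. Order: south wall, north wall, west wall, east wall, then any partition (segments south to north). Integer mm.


cube([5000, 200, 2750]);
translate([0, 2800, 0]) cube([5000, 200, 2750]);
translate([0, 200, 0]) cube([200, 2600, 2750]);
translate([4800, 200, 0]) cube([200, 2600, 2750]);
translate([2500, 200, 0]) cube([200, 1000, 2750]);
translate([2500, 2200, 0]) cube([200, 600, 2750]);


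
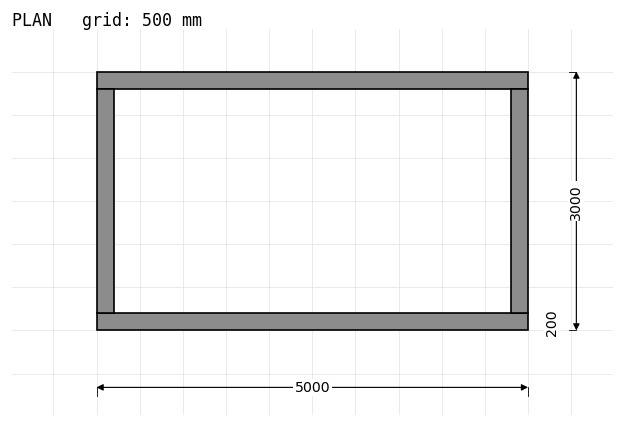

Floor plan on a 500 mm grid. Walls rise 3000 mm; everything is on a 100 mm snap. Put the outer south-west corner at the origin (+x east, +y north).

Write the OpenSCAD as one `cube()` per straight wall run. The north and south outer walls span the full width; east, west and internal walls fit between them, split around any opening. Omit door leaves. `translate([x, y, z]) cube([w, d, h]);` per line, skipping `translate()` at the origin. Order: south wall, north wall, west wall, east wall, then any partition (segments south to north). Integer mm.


cube([5000, 200, 3000]);
translate([0, 2800, 0]) cube([5000, 200, 3000]);
translate([0, 200, 0]) cube([200, 2600, 3000]);
translate([4800, 200, 0]) cube([200, 2600, 3000]);


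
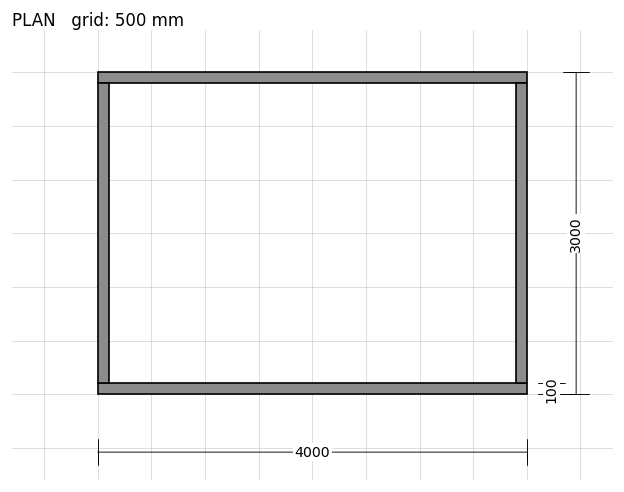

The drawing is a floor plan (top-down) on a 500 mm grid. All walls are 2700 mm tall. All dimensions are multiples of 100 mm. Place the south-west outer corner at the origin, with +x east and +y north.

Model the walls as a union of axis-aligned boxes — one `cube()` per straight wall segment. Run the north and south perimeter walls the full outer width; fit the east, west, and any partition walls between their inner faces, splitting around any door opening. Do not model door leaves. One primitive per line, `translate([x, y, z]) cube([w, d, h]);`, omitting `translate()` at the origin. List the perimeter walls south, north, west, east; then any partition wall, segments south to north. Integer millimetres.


cube([4000, 100, 2700]);
translate([0, 2900, 0]) cube([4000, 100, 2700]);
translate([0, 100, 0]) cube([100, 2800, 2700]);
translate([3900, 100, 0]) cube([100, 2800, 2700]);


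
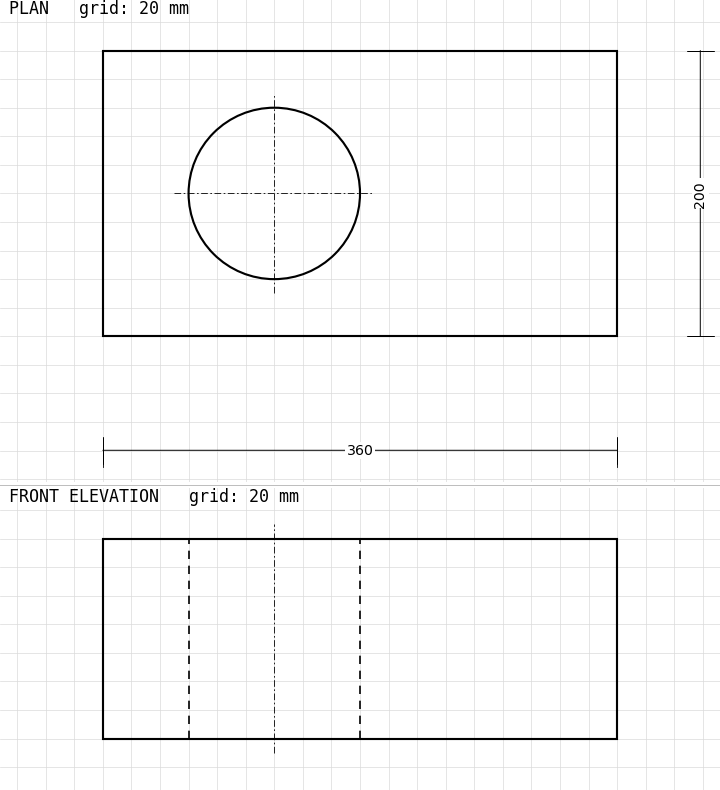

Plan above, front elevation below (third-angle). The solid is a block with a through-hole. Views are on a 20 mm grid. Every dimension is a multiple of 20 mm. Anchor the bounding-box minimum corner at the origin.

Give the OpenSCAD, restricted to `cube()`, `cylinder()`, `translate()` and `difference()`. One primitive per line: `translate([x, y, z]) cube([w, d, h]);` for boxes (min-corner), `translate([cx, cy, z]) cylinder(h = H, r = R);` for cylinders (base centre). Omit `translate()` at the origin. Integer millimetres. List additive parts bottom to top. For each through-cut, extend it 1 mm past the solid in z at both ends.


difference() {
  cube([360, 200, 140]);
  translate([120, 100, -1]) cylinder(h = 142, r = 60);
}


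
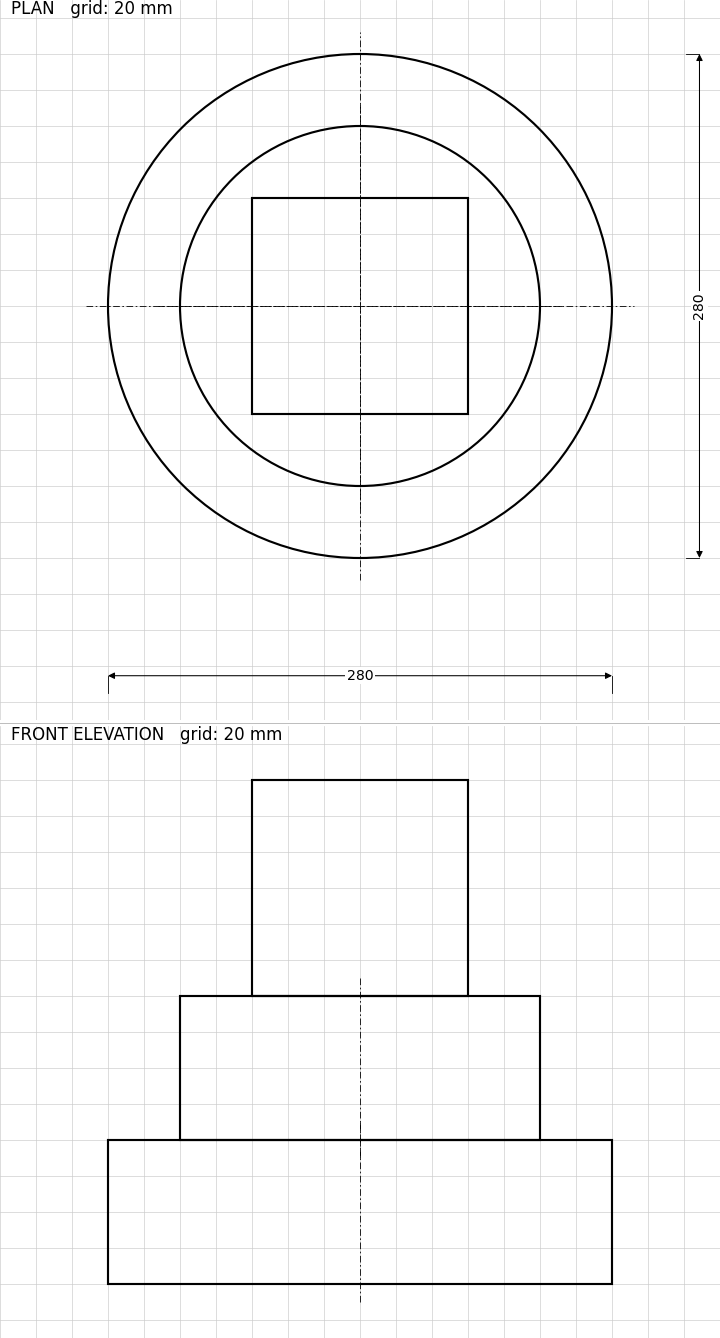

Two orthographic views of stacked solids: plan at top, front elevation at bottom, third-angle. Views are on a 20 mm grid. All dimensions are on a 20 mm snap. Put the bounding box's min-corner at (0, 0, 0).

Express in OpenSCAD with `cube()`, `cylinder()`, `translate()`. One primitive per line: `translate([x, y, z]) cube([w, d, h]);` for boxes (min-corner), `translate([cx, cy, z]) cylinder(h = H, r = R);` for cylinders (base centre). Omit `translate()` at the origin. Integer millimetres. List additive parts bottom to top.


translate([140, 140, 0]) cylinder(h = 80, r = 140);
translate([140, 140, 80]) cylinder(h = 80, r = 100);
translate([80, 80, 160]) cube([120, 120, 120]);
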